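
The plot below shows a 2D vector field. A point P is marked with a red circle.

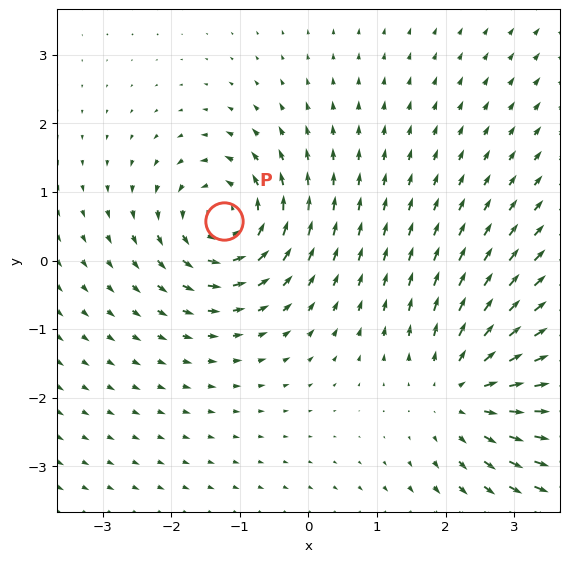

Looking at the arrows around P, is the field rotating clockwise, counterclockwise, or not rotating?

counterclockwise

Near P at (-1.2, 0.6) the arrows circulate counterclockwise. The curl (z-component) there is about +6; positive curl means counterclockwise rotation.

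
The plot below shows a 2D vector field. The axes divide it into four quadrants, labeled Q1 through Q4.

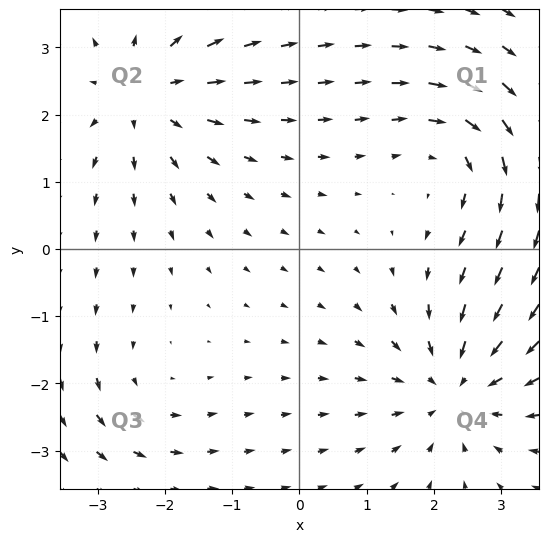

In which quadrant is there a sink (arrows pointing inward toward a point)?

Q4

The sink sits at approximately (2.3, -2.1), which lies in quadrant Q4. The divergence there is about -5, negative as expected for a sink.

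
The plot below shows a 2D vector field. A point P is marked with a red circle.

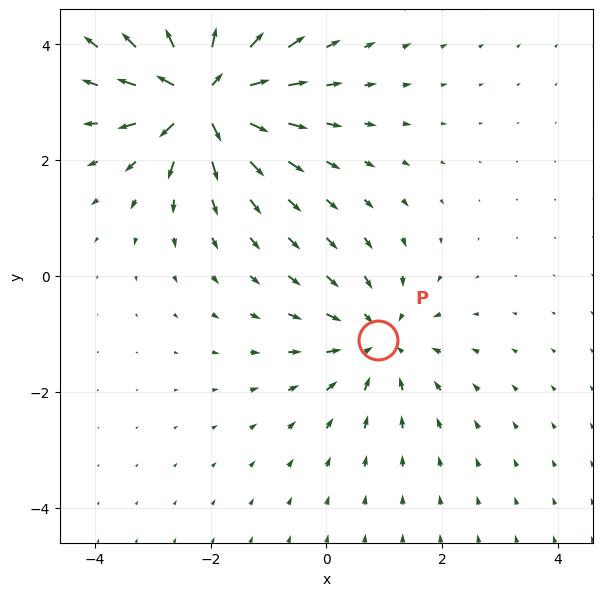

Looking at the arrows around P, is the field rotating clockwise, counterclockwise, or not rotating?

not rotating

Near P at (0.9, -1.1) the arrows show no circulation. The curl there is ≈0.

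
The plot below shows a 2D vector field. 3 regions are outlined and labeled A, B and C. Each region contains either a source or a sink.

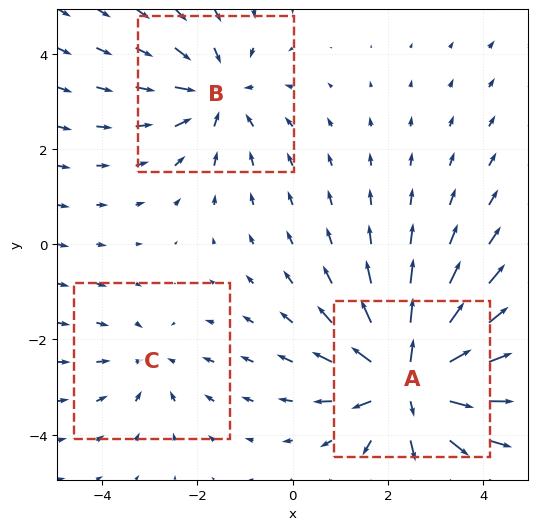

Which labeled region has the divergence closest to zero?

Divergence at each region's feature centre — A: about +5, B: about -3, C: about -2. Region C is closest to zero.

C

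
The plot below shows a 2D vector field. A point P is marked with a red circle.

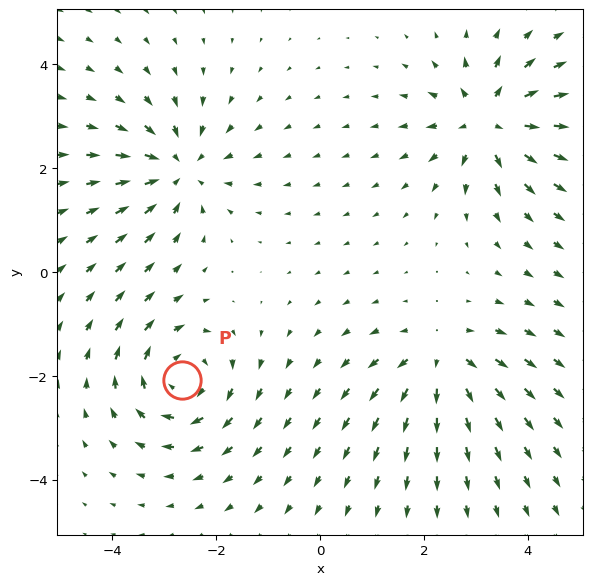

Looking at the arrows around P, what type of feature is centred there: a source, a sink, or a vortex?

vortex

At P (-2.7, -2.1) the arrows circulate clockwise. Divergence ≈0, curl about -5 — near-zero divergence with nonzero curl is a vortex.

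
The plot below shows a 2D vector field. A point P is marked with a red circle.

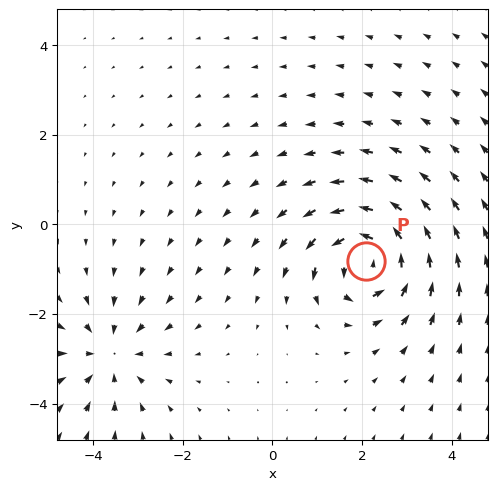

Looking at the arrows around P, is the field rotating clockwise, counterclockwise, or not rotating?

counterclockwise

Near P at (2.1, -0.8) the arrows circulate counterclockwise. The curl (z-component) there is about +5; positive curl means counterclockwise rotation.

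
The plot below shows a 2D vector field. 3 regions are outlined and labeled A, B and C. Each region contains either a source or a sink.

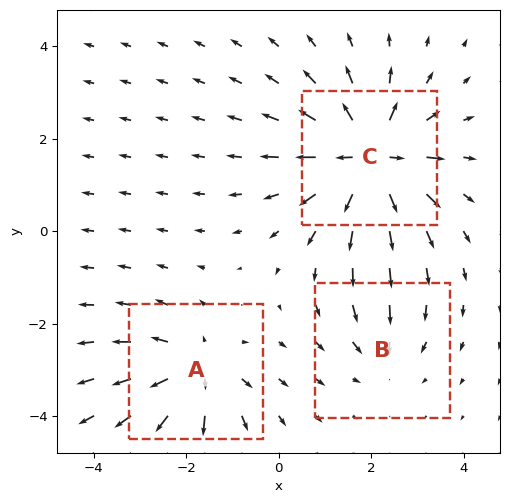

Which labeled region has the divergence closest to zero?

B

Divergence at each region's feature centre — A: about +4, B: about -2, C: about +5. Region B is closest to zero.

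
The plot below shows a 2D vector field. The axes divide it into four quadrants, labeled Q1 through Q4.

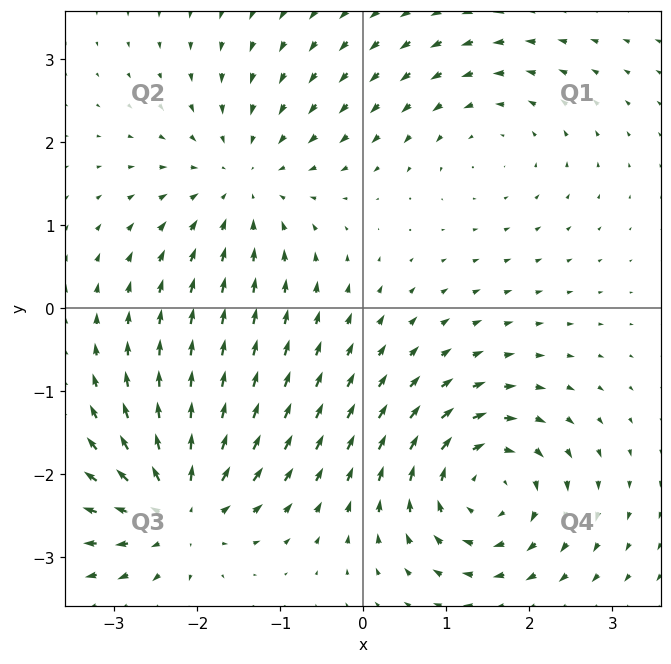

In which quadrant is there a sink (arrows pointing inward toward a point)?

The sink sits at approximately (-1.5, 1.5), which lies in quadrant Q2. The divergence there is about -4, negative as expected for a sink.

Q2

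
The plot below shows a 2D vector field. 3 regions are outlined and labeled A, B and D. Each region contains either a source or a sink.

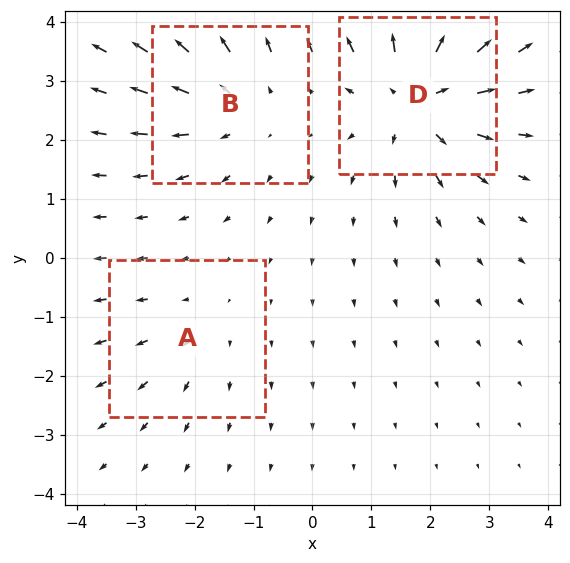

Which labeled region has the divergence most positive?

D

Divergence at each region's feature centre — A: about +2, B: about +3, D: about +5. Region D is most positive.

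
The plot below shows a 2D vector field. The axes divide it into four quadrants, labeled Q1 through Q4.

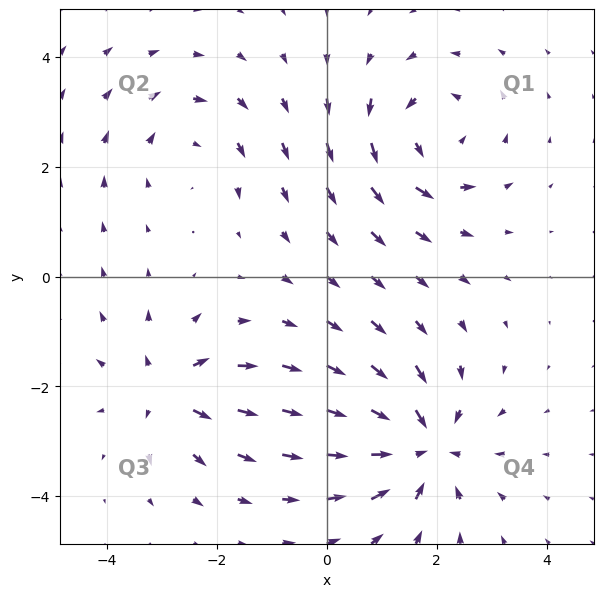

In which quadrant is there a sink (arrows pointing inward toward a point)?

Q4

The sink sits at approximately (1.7, -3.1), which lies in quadrant Q4. The divergence there is about -6, negative as expected for a sink.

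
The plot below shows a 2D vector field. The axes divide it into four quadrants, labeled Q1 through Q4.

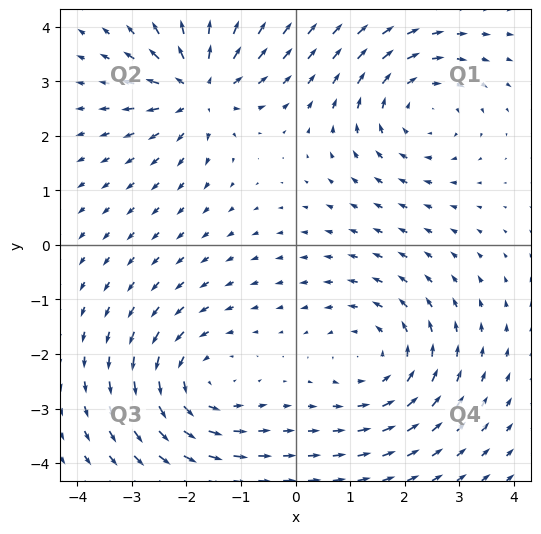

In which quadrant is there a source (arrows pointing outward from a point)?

The source sits at approximately (-1.8, 2.9), which lies in quadrant Q2. The divergence there is about +6, positive as expected for a source.

Q2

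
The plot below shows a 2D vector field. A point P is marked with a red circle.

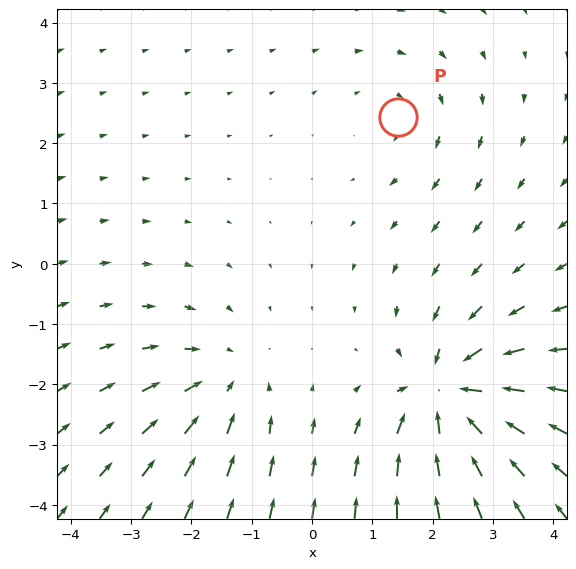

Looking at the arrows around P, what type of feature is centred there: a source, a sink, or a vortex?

At P (1.4, 2.4) the arrows circulate clockwise. Divergence ≈0, curl about -2 — near-zero divergence with nonzero curl is a vortex.

vortex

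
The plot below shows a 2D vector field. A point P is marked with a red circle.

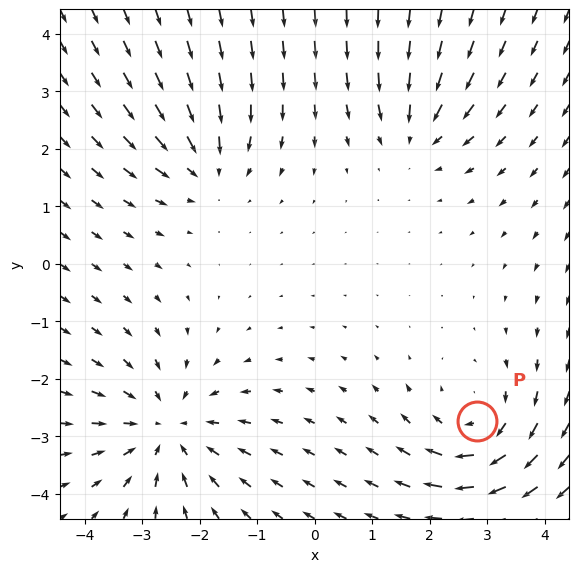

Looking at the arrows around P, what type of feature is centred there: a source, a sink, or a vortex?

vortex

At P (2.8, -2.7) the arrows circulate clockwise. Divergence ≈0, curl about -4 — near-zero divergence with nonzero curl is a vortex.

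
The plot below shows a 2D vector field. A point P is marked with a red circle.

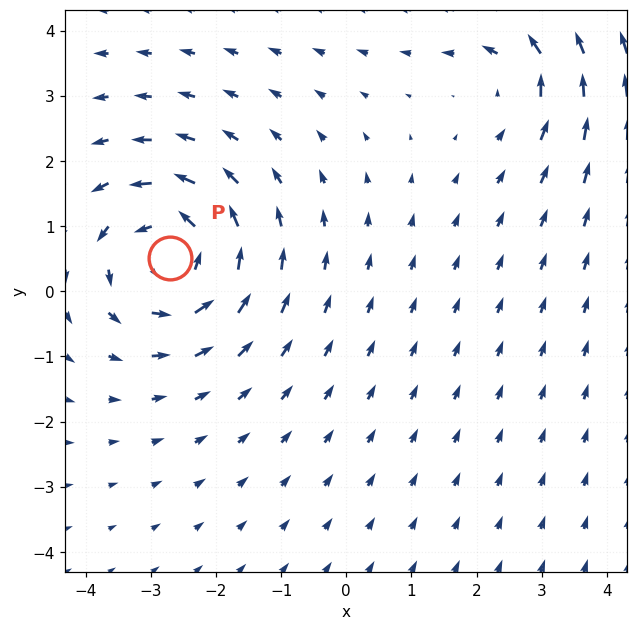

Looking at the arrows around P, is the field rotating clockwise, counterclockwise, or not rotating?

counterclockwise

Near P at (-2.7, 0.5) the arrows circulate counterclockwise. The curl (z-component) there is about +5; positive curl means counterclockwise rotation.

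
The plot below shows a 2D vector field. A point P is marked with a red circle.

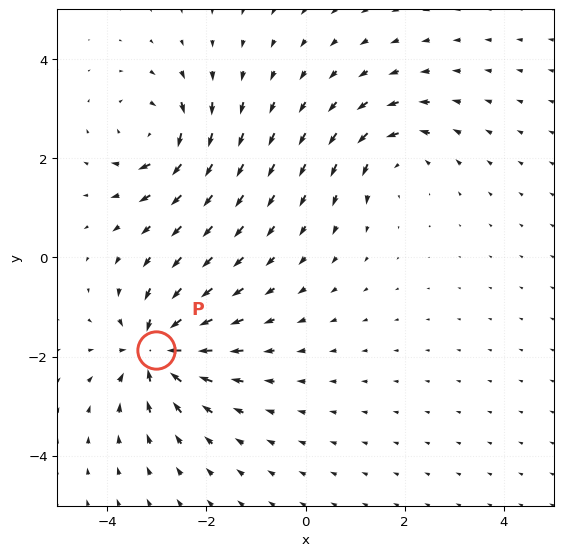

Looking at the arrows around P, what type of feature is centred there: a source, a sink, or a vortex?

sink

At P (-3.0, -1.9) the arrows converge inward. Divergence about -7, curl ≈0 — negative divergence with near-zero curl is a sink.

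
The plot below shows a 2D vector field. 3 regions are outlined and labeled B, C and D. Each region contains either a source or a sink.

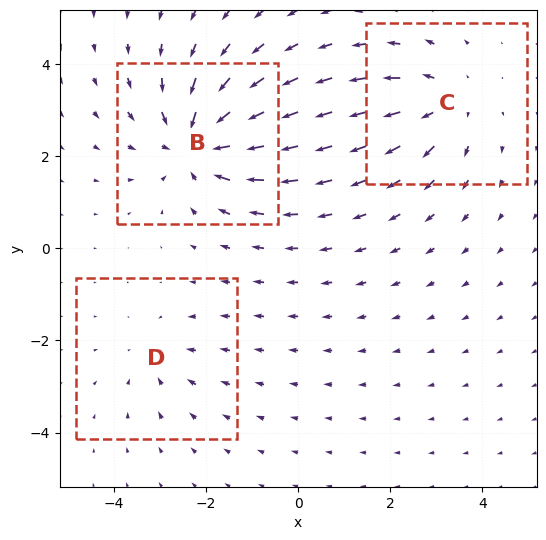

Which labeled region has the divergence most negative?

B

Divergence at each region's feature centre — B: about -4, C: about +3, D: about -2. Region B is most negative.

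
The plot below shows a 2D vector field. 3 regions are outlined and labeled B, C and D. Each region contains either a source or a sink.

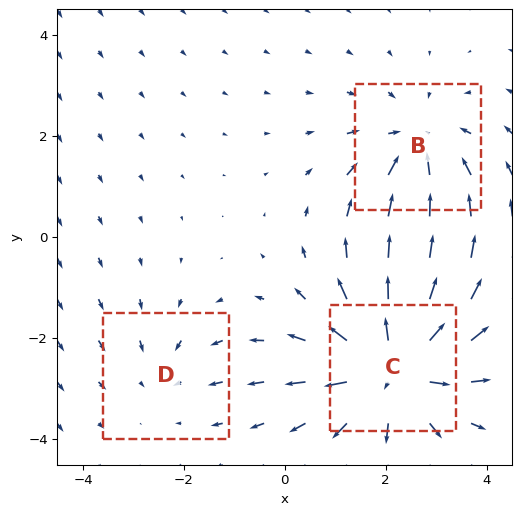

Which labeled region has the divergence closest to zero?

Divergence at each region's feature centre — B: about -3, C: about +5, D: about -2. Region D is closest to zero.

D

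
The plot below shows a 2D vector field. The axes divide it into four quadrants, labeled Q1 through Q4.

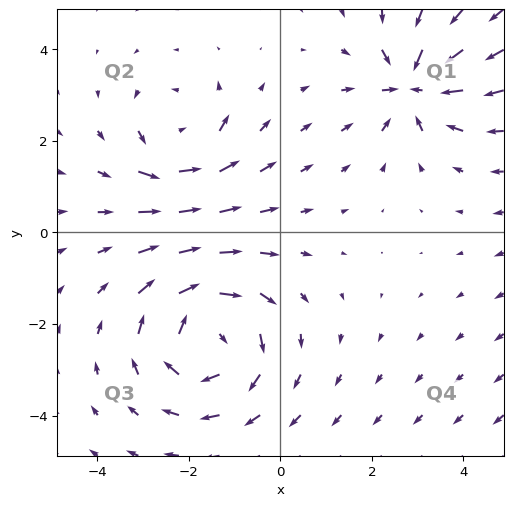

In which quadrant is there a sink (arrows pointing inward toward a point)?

The sink sits at approximately (2.9, 3.2), which lies in quadrant Q1. The divergence there is about -5, negative as expected for a sink.

Q1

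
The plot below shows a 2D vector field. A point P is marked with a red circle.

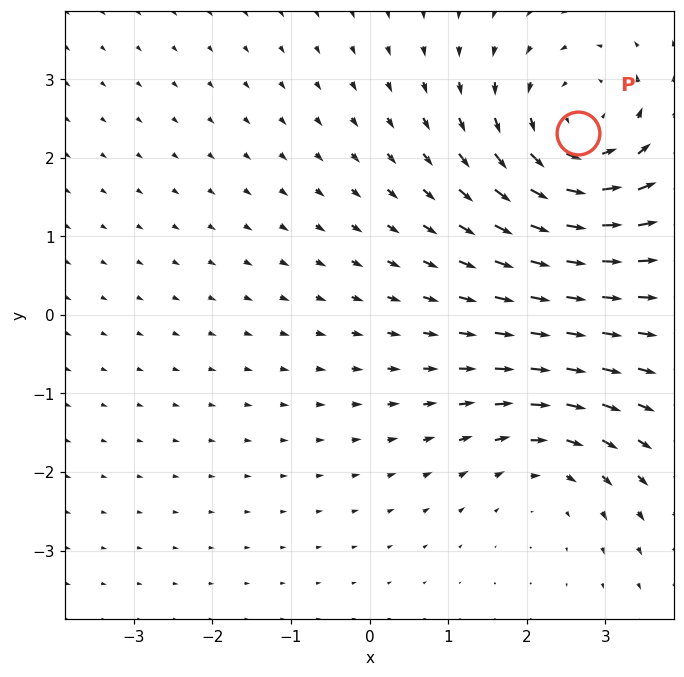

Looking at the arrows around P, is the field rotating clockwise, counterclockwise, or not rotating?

Near P at (2.6, 2.3) the arrows circulate counterclockwise. The curl (z-component) there is about +4; positive curl means counterclockwise rotation.

counterclockwise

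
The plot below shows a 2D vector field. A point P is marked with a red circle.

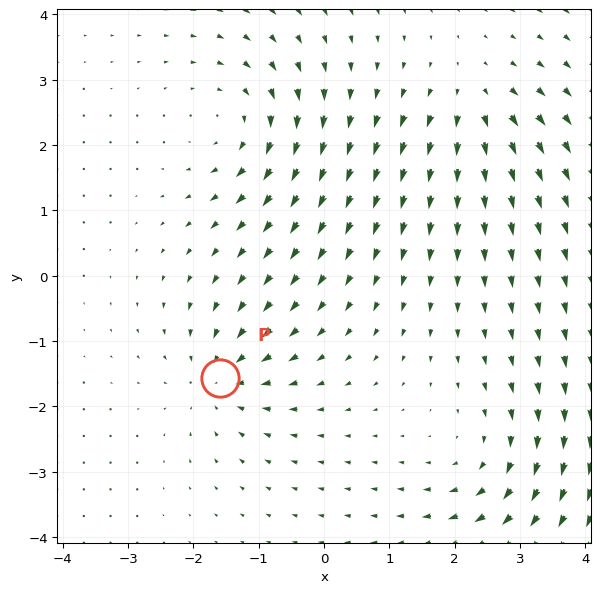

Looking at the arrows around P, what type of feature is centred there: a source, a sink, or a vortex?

sink

At P (-1.6, -1.6) the arrows converge inward. Divergence about -4, curl ≈0 — negative divergence with near-zero curl is a sink.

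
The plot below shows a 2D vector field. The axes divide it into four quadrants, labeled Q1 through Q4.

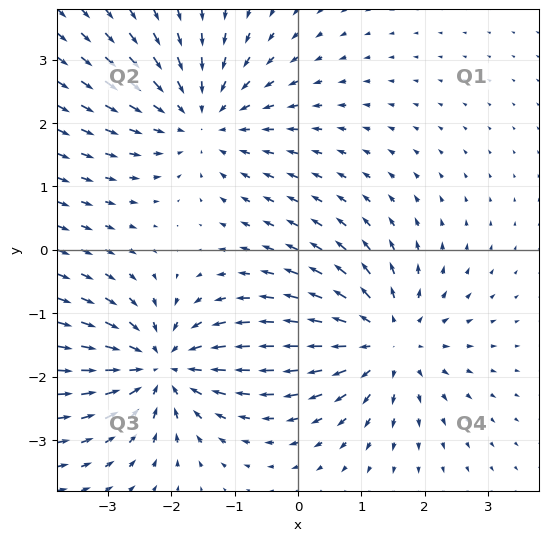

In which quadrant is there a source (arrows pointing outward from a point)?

The source sits at approximately (1.4, -1.4), which lies in quadrant Q4. The divergence there is about +4, positive as expected for a source.

Q4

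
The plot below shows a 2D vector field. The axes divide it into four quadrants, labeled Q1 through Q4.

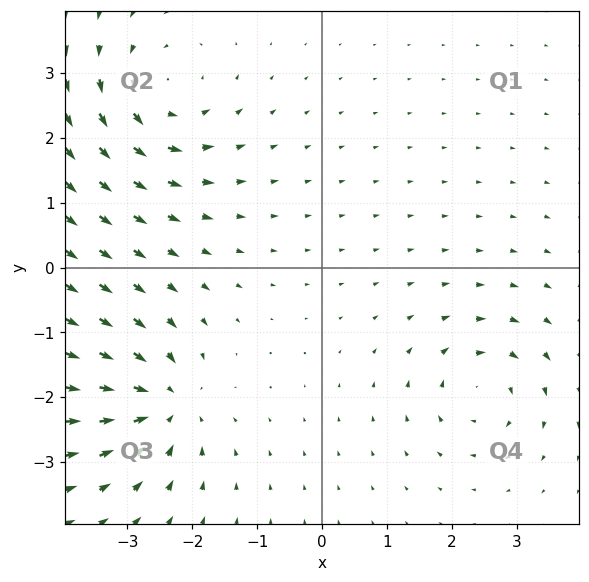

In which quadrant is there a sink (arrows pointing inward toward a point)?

Q3

The sink sits at approximately (-2.4, -2.1), which lies in quadrant Q3. The divergence there is about -6, negative as expected for a sink.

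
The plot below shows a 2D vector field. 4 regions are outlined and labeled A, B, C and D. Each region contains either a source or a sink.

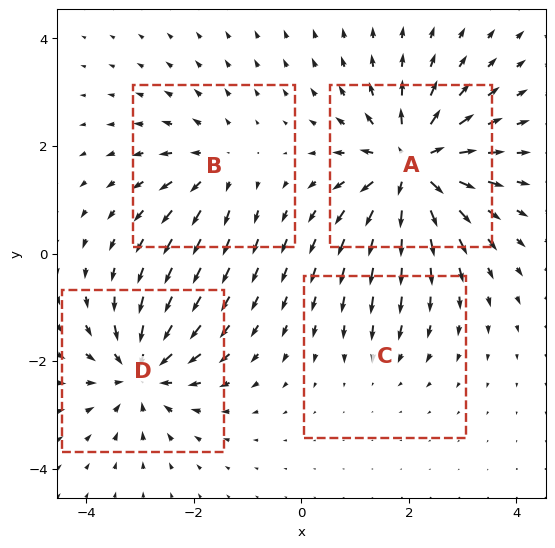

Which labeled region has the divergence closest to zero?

C

Divergence at each region's feature centre — A: about +8, B: about +4, C: about -2, D: about -6. Region C is closest to zero.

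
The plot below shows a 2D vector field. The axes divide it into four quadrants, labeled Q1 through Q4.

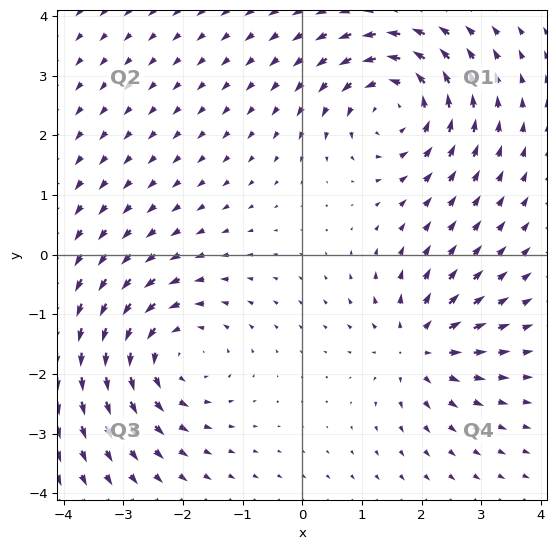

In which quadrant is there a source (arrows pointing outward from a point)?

Q4

The source sits at approximately (1.9, -1.5), which lies in quadrant Q4. The divergence there is about +5, positive as expected for a source.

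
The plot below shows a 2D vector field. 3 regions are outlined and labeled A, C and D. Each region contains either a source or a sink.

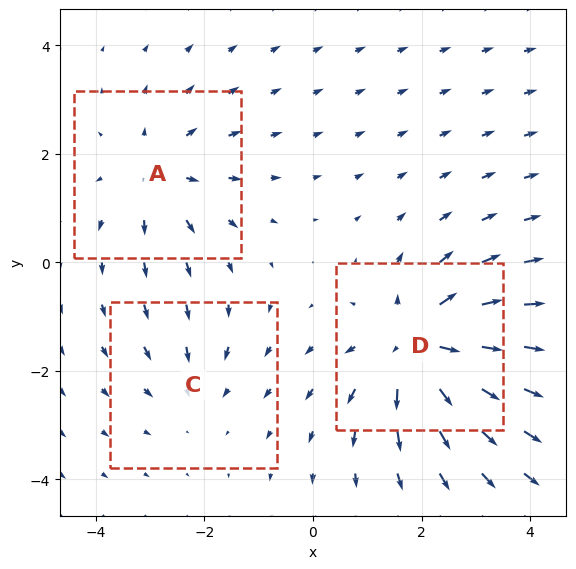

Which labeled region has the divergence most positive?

D

Divergence at each region's feature centre — A: about +3, C: about -2, D: about +5. Region D is most positive.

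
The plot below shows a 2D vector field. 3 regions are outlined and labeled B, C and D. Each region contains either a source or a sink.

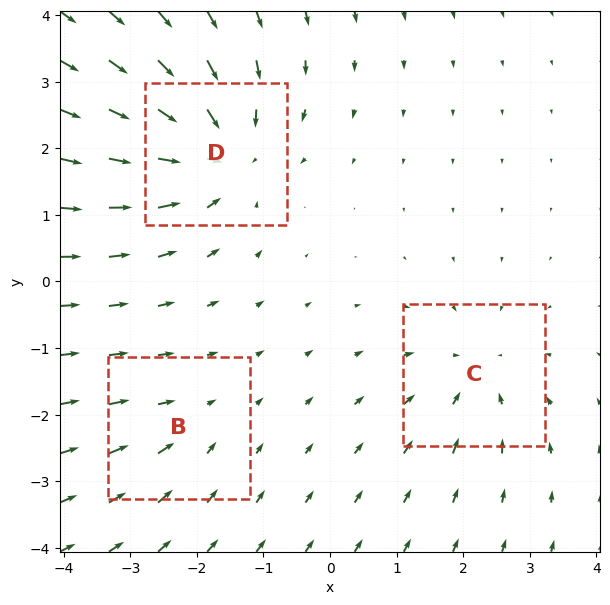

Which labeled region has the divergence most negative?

Divergence at each region's feature centre — B: about -2, C: about -3, D: about -5. Region D is most negative.

D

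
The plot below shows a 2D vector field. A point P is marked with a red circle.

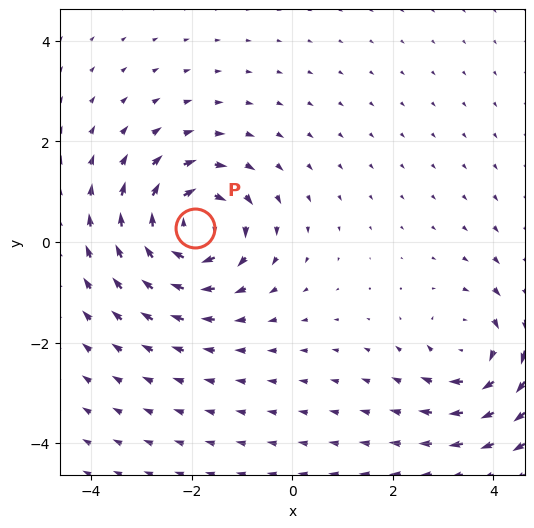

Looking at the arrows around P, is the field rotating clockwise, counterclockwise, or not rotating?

Near P at (-1.9, 0.3) the arrows circulate clockwise. The curl (z-component) there is about -5; negative curl means clockwise rotation.

clockwise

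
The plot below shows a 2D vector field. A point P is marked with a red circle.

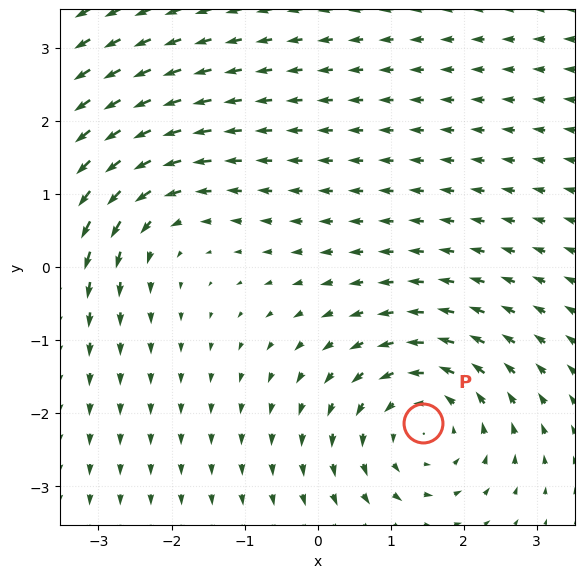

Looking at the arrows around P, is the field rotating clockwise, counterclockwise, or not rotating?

counterclockwise

Near P at (1.4, -2.1) the arrows circulate counterclockwise. The curl (z-component) there is about +4; positive curl means counterclockwise rotation.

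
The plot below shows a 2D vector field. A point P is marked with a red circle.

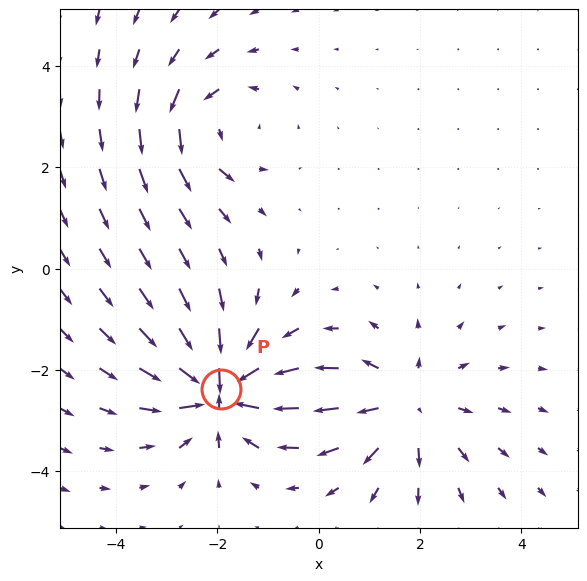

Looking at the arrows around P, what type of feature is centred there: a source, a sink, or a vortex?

At P (-1.9, -2.4) the arrows converge inward. Divergence about -6, curl ≈0 — negative divergence with near-zero curl is a sink.

sink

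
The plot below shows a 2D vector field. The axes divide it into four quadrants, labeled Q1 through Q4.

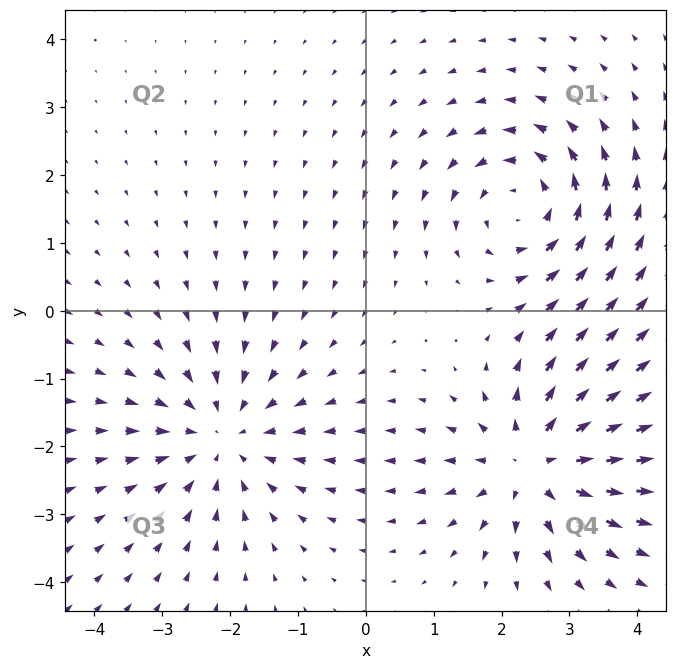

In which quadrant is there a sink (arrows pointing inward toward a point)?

The sink sits at approximately (-2.1, -1.9), which lies in quadrant Q3. The divergence there is about -4, negative as expected for a sink.

Q3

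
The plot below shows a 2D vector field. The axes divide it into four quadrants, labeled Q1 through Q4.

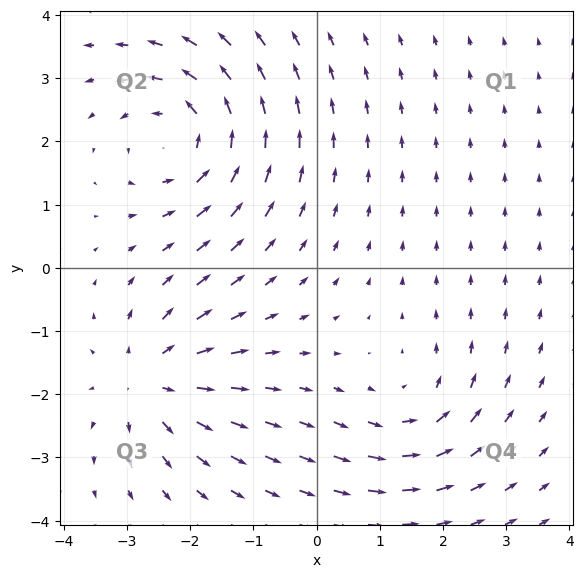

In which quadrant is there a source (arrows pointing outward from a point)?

Q3

The source sits at approximately (-2.6, -1.8), which lies in quadrant Q3. The divergence there is about +4, positive as expected for a source.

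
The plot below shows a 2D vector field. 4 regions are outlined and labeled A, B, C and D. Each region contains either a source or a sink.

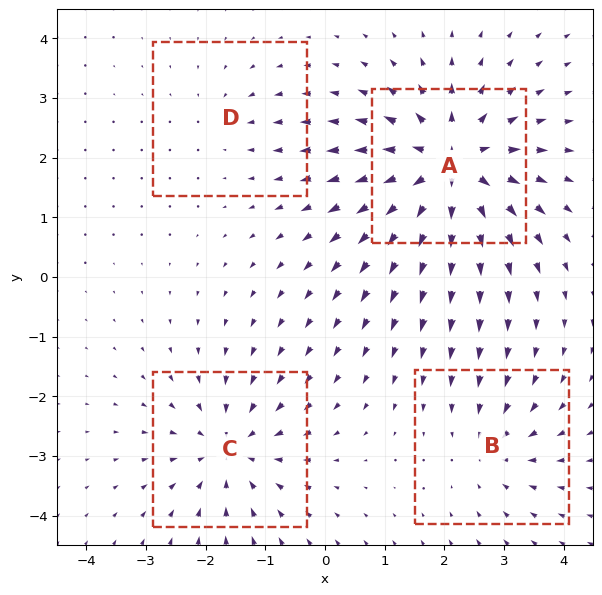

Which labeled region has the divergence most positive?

Divergence at each region's feature centre — A: about +8, B: about -4, C: about -5, D: about -2. Region A is most positive.

A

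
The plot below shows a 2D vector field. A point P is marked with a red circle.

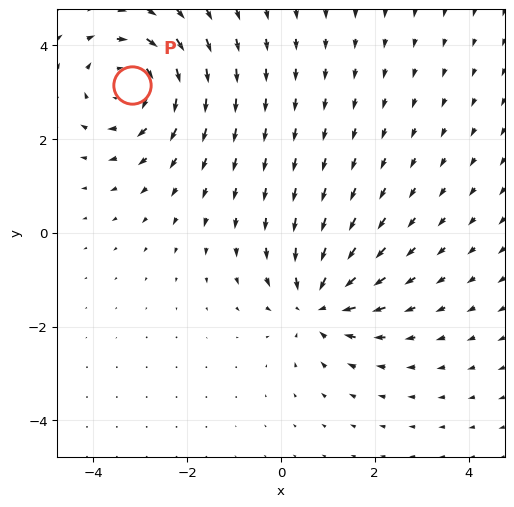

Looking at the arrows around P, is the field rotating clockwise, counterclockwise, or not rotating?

Near P at (-3.2, 3.2) the arrows circulate clockwise. The curl (z-component) there is about -3; negative curl means clockwise rotation.

clockwise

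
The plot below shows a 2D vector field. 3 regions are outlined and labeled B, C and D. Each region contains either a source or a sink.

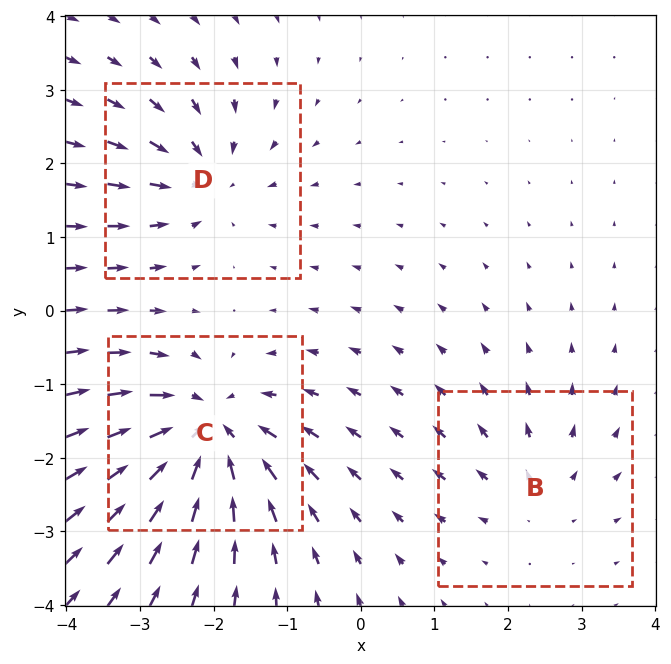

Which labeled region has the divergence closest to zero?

B

Divergence at each region's feature centre — B: about +2, C: about -6, D: about -3. Region B is closest to zero.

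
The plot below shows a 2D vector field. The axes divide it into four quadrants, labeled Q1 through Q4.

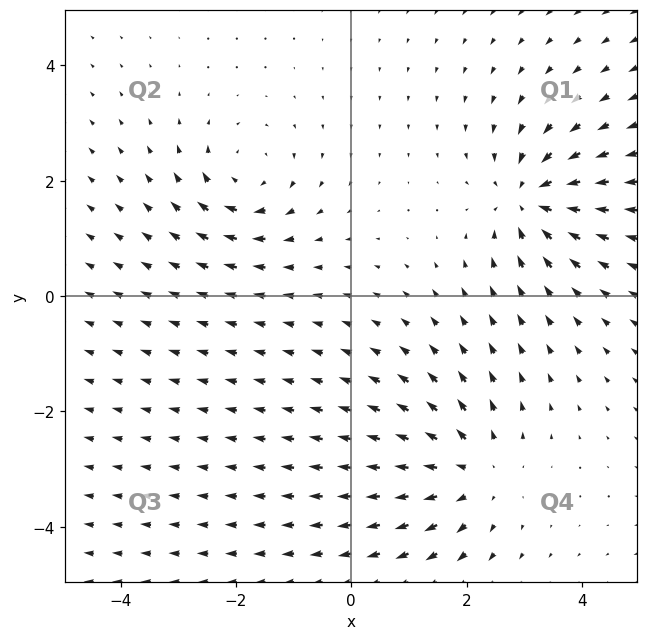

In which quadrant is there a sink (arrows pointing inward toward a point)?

The sink sits at approximately (3.1, 1.7), which lies in quadrant Q1. The divergence there is about -5, negative as expected for a sink.

Q1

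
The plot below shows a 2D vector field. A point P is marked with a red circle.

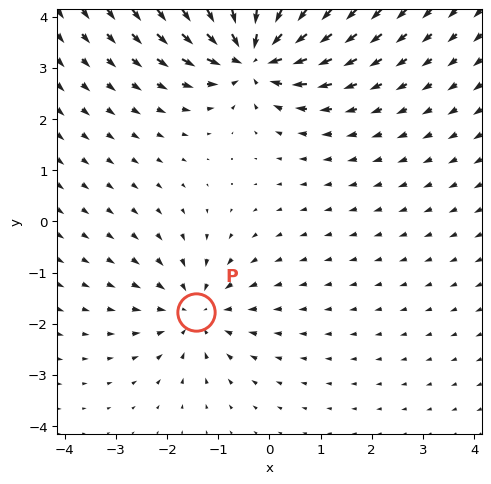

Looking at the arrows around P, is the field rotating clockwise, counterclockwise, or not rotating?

Near P at (-1.4, -1.8) the arrows show no circulation. The curl there is ≈0.

not rotating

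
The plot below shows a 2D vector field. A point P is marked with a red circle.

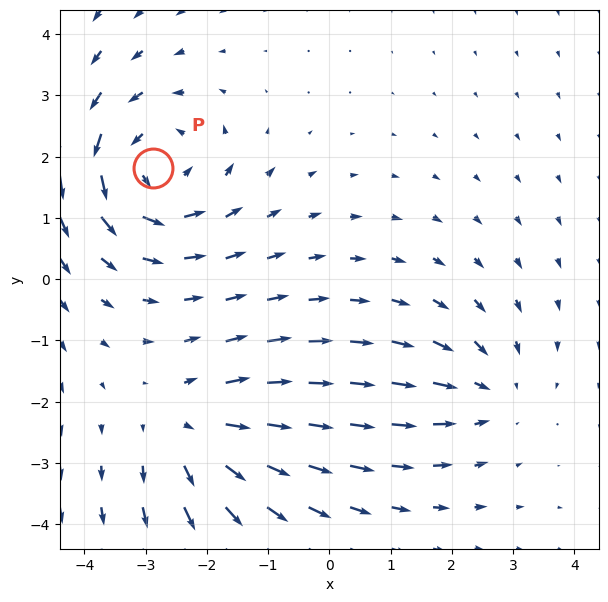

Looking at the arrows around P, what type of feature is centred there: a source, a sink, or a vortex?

vortex

At P (-2.9, 1.8) the arrows circulate counterclockwise. Divergence ≈0, curl about +4 — near-zero divergence with nonzero curl is a vortex.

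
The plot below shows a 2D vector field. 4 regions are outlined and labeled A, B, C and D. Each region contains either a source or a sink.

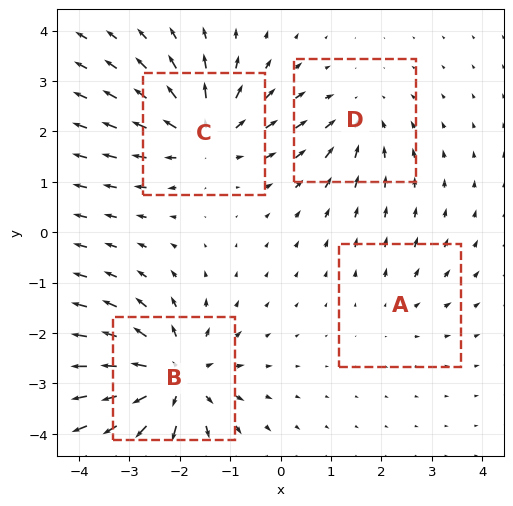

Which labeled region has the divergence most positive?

B

Divergence at each region's feature centre — A: about +2, B: about +7, C: about +6, D: about -4. Region B is most positive.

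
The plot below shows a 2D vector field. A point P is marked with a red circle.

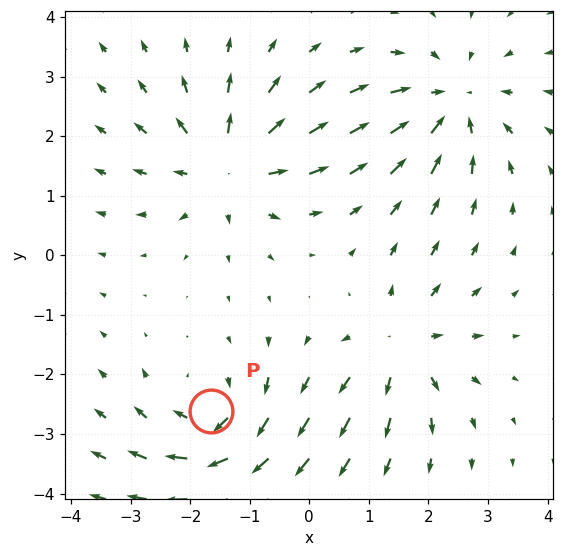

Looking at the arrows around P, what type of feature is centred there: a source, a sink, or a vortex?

At P (-1.6, -2.6) the arrows circulate clockwise. Divergence ≈0, curl about -5 — near-zero divergence with nonzero curl is a vortex.

vortex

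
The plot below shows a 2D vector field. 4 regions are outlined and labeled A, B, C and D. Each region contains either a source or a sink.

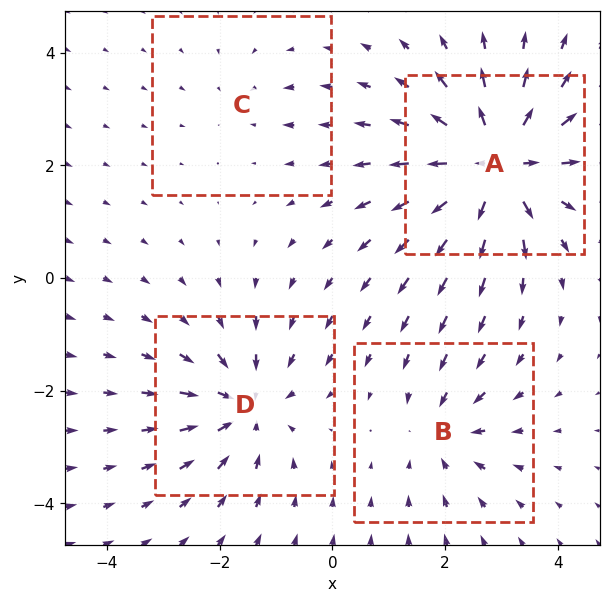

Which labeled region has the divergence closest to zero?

C

Divergence at each region's feature centre — A: about +7, B: about -4, C: about -2, D: about -5. Region C is closest to zero.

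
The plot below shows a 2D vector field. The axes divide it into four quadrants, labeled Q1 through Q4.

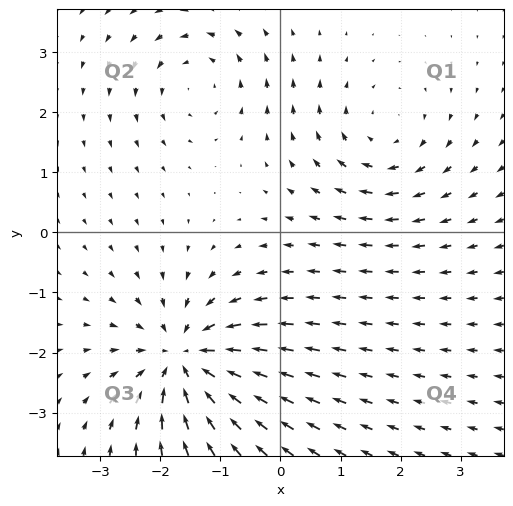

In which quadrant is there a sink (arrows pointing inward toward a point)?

Q3

The sink sits at approximately (-1.6, -2.1), which lies in quadrant Q3. The divergence there is about -5, negative as expected for a sink.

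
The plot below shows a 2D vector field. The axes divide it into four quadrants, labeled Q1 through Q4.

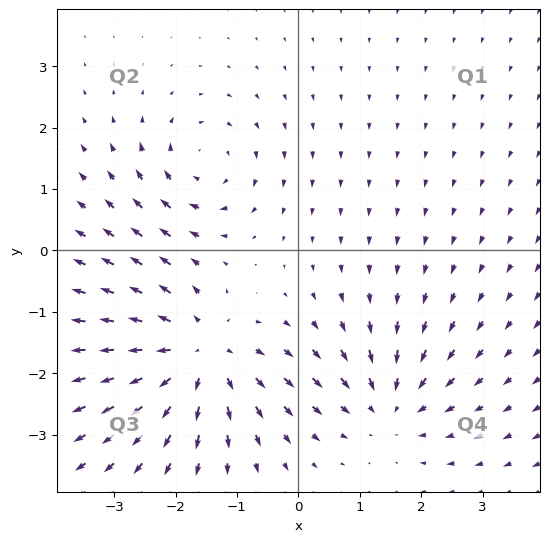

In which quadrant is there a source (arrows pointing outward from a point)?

The source sits at approximately (-1.6, -1.7), which lies in quadrant Q3. The divergence there is about +5, positive as expected for a source.

Q3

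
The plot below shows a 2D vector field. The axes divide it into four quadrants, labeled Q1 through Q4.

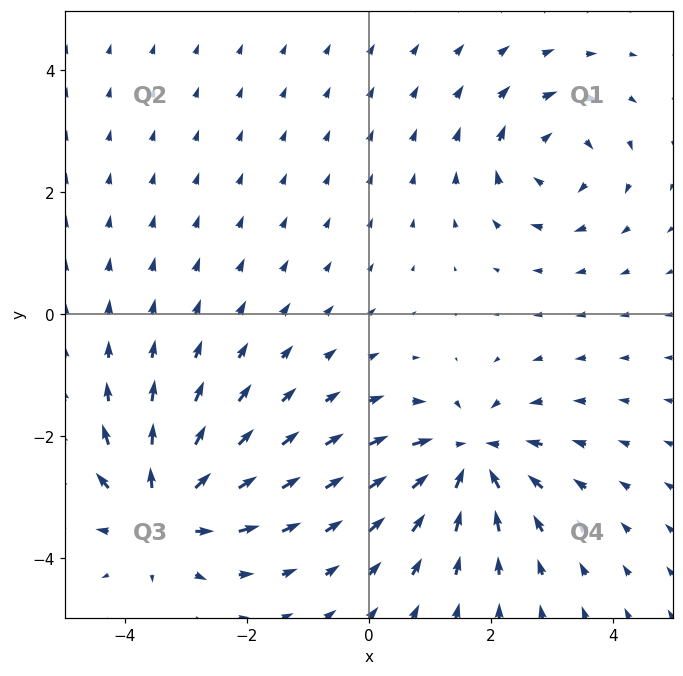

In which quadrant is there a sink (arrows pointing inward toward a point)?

Q4

The sink sits at approximately (1.7, -2.3), which lies in quadrant Q4. The divergence there is about -6, negative as expected for a sink.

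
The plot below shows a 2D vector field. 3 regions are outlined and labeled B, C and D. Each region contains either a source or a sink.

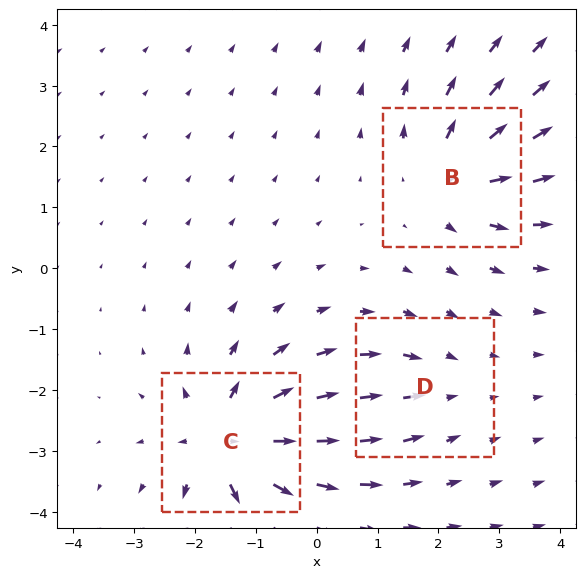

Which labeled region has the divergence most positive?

C

Divergence at each region's feature centre — B: about +4, C: about +6, D: about -2. Region C is most positive.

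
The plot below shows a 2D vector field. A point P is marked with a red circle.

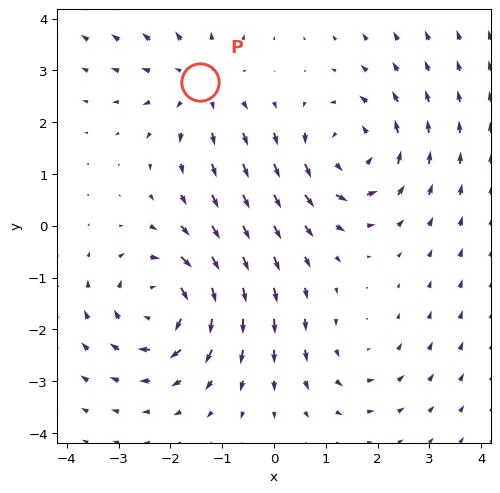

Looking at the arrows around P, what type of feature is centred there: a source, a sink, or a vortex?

source

At P (-1.4, 2.8) the arrows spread outward. Divergence about +3, curl ≈0 — positive divergence with near-zero curl is a source.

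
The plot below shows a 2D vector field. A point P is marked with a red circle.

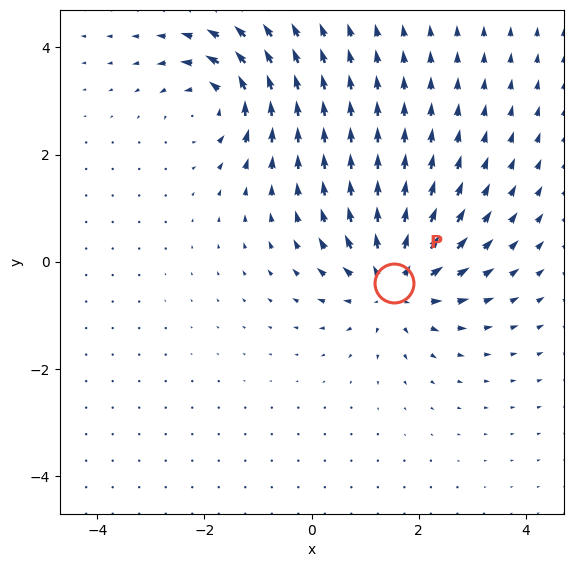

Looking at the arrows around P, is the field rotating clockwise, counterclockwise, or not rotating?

not rotating

Near P at (1.5, -0.4) the arrows show no circulation. The curl there is ≈0.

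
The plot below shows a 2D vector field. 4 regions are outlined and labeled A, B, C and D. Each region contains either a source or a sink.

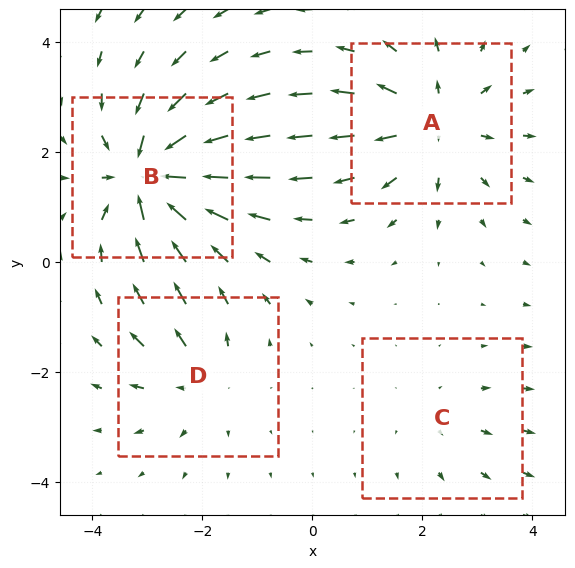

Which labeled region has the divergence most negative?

B

Divergence at each region's feature centre — A: about +5, B: about -7, C: about +2, D: about +3. Region B is most negative.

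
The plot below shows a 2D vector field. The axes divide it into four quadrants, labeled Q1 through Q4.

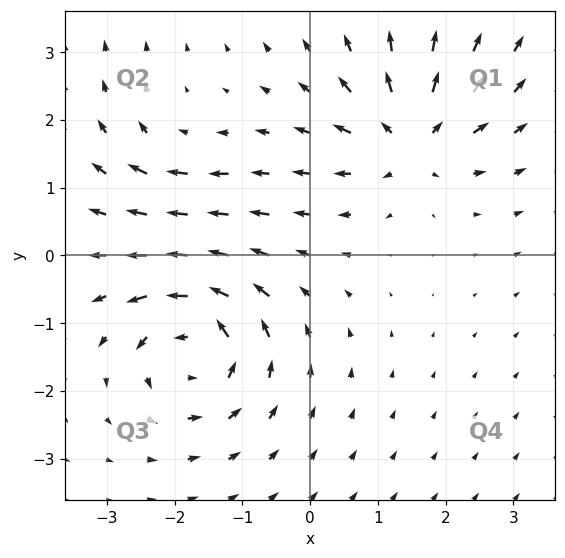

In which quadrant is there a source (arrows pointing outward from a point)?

Q1

The source sits at approximately (1.5, 1.7), which lies in quadrant Q1. The divergence there is about +6, positive as expected for a source.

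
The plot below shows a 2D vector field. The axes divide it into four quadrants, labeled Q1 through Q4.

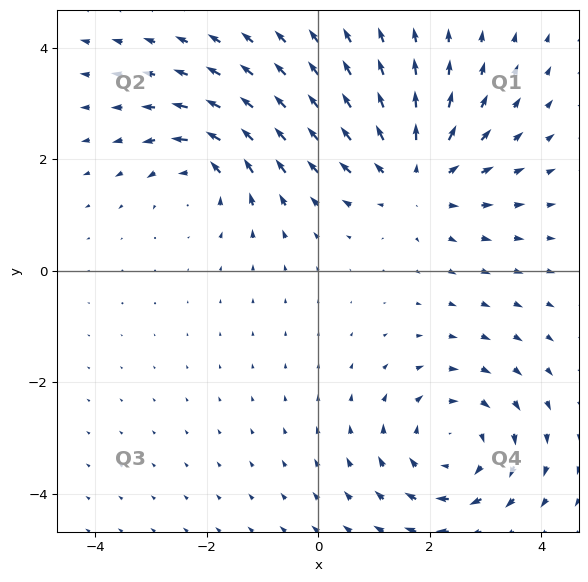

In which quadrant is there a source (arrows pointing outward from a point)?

The source sits at approximately (1.7, 1.7), which lies in quadrant Q1. The divergence there is about +3, positive as expected for a source.

Q1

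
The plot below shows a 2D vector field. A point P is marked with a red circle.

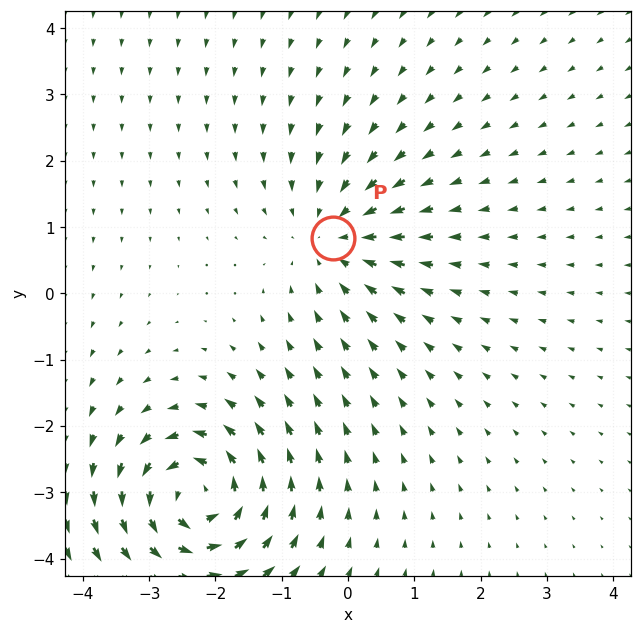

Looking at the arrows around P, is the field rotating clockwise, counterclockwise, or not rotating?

not rotating

Near P at (-0.2, 0.8) the arrows show no circulation. The curl there is ≈0.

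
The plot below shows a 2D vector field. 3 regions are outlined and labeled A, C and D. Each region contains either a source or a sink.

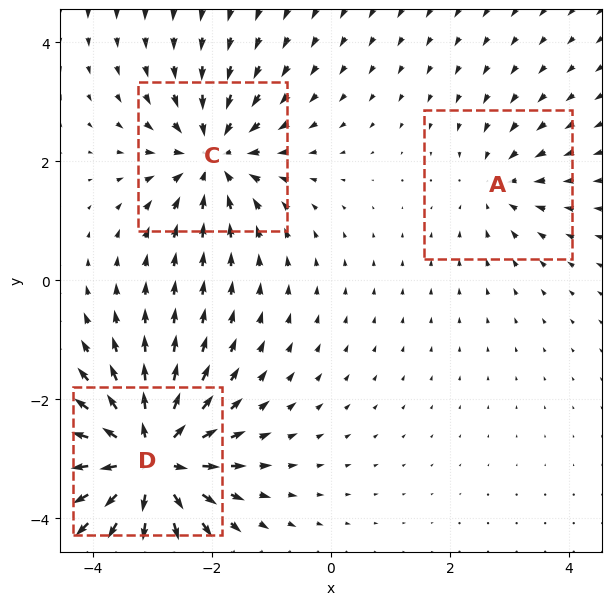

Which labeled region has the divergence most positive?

D

Divergence at each region's feature centre — A: about -2, C: about -4, D: about +6. Region D is most positive.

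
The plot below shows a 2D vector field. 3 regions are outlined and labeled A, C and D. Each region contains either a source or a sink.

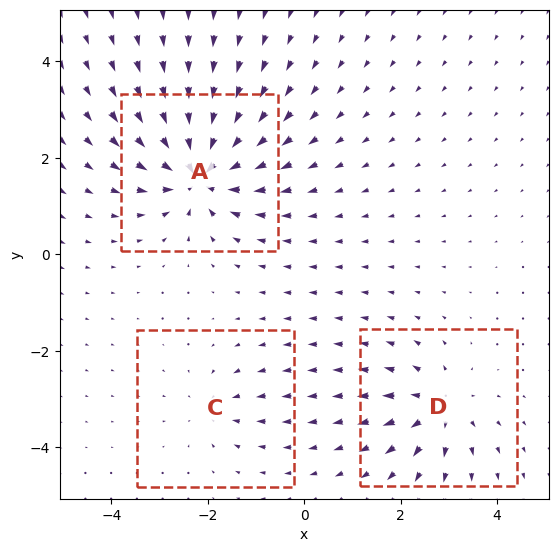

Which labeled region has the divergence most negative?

A

Divergence at each region's feature centre — A: about -6, C: about -3, D: about +4. Region A is most negative.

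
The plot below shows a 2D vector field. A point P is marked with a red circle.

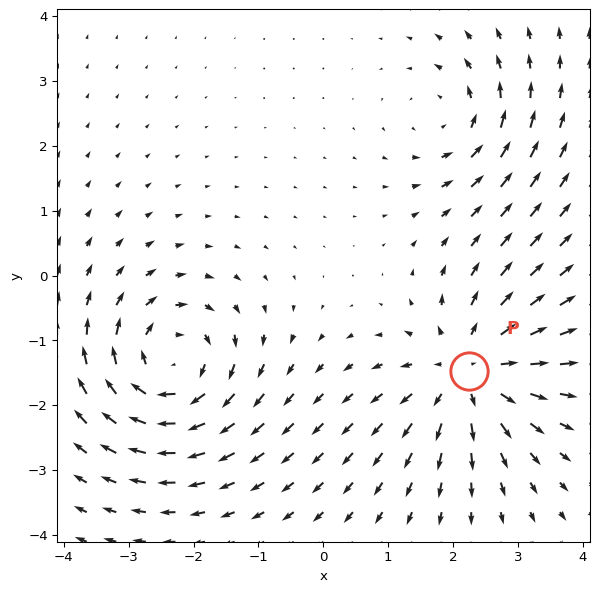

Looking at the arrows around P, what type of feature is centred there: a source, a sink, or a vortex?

source

At P (2.2, -1.5) the arrows spread outward. Divergence about +5, curl ≈0 — positive divergence with near-zero curl is a source.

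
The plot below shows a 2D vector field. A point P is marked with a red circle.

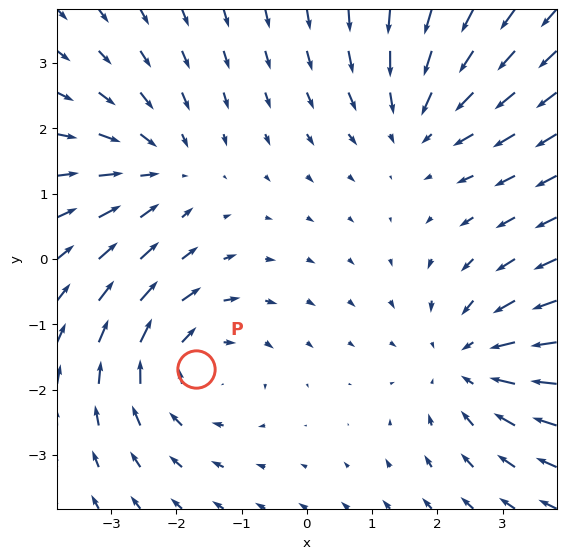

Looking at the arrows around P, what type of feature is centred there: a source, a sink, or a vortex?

vortex

At P (-1.7, -1.7) the arrows circulate clockwise. Divergence ≈0, curl about -4 — near-zero divergence with nonzero curl is a vortex.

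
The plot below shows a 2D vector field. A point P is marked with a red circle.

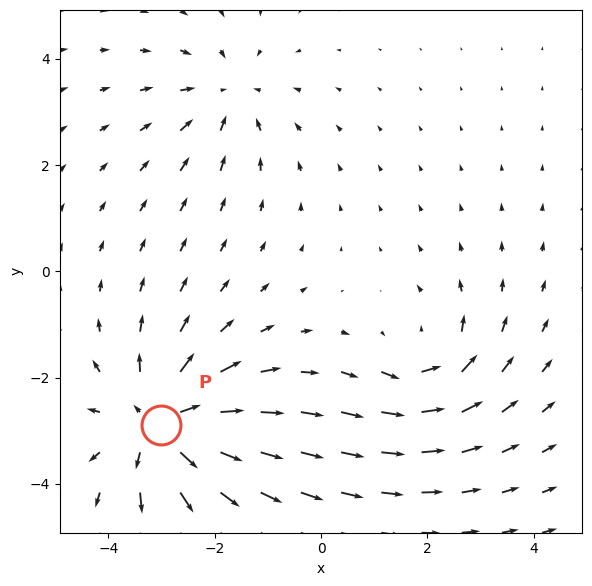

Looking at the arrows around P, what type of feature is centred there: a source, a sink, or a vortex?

source

At P (-3.0, -2.9) the arrows spread outward. Divergence about +4, curl ≈0 — positive divergence with near-zero curl is a source.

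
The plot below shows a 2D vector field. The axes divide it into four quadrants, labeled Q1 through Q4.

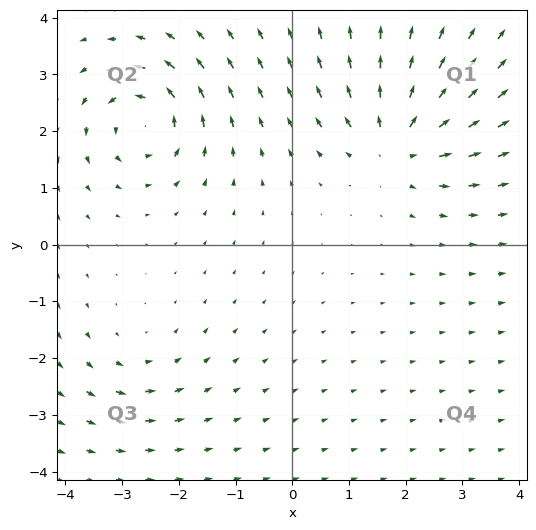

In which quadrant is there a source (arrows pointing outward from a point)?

Q1

The source sits at approximately (1.9, 1.8), which lies in quadrant Q1. The divergence there is about +5, positive as expected for a source.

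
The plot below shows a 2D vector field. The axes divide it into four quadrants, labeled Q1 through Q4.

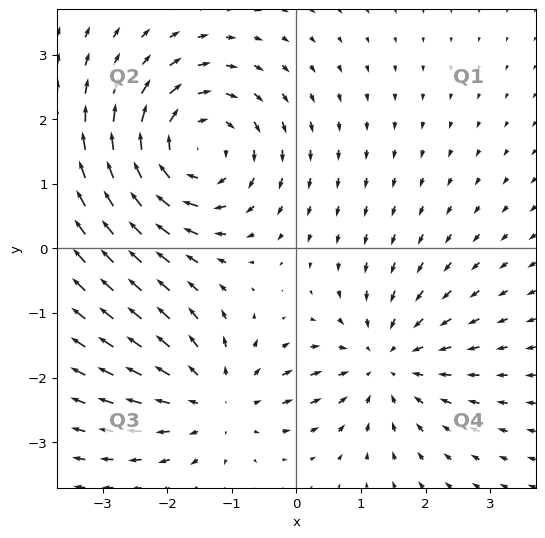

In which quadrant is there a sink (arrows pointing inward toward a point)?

Q4

The sink sits at approximately (1.3, -1.8), which lies in quadrant Q4. The divergence there is about -3, negative as expected for a sink.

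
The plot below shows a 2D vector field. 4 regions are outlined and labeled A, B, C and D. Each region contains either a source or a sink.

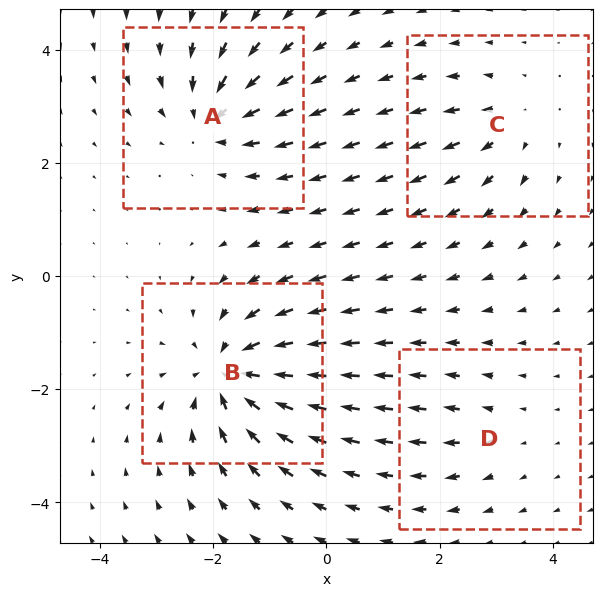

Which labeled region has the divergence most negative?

Divergence at each region's feature centre — A: about -5, B: about -7, C: about +3, D: about +2. Region B is most negative.

B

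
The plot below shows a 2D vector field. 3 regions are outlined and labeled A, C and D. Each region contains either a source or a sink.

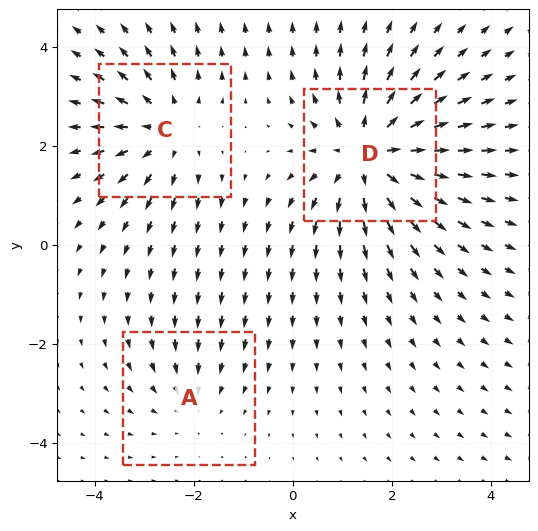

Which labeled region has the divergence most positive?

D

Divergence at each region's feature centre — A: about -2, C: about +3, D: about +5. Region D is most positive.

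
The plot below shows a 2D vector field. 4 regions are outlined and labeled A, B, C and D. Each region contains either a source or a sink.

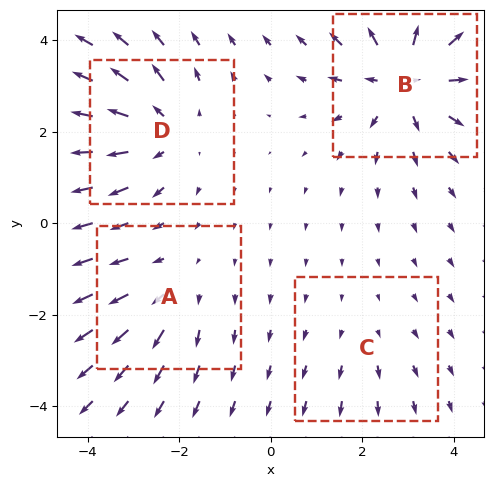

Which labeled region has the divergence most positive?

Divergence at each region's feature centre — A: about +3, B: about +6, C: about +2, D: about +5. Region B is most positive.

B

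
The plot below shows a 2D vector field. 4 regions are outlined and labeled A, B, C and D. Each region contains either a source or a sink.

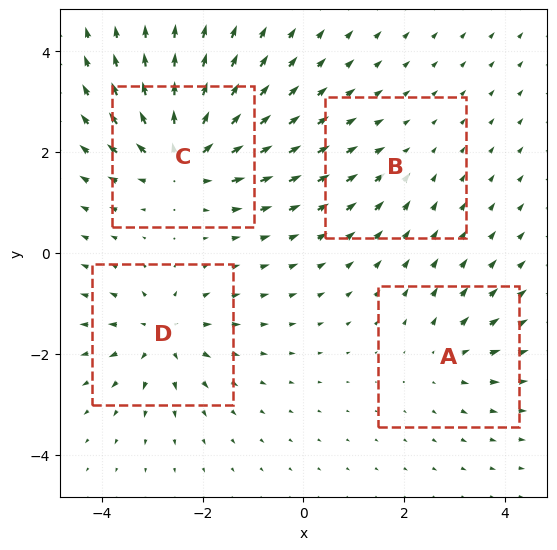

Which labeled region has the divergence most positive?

C

Divergence at each region's feature centre — A: about +3, B: about -2, C: about +7, D: about +5. Region C is most positive.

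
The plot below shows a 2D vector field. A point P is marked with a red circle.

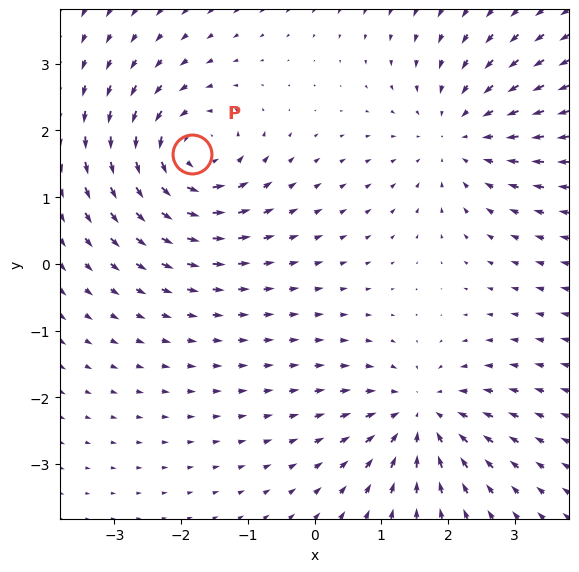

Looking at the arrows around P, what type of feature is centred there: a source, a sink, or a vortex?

vortex

At P (-1.8, 1.6) the arrows circulate counterclockwise. Divergence ≈0, curl about +5 — near-zero divergence with nonzero curl is a vortex.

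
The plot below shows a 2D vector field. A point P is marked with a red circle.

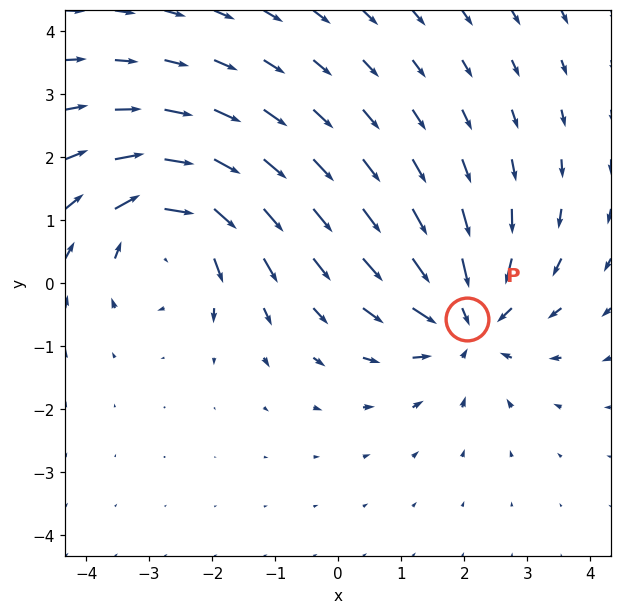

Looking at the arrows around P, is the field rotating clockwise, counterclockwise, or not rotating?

not rotating

Near P at (2.0, -0.6) the arrows show no circulation. The curl there is ≈0.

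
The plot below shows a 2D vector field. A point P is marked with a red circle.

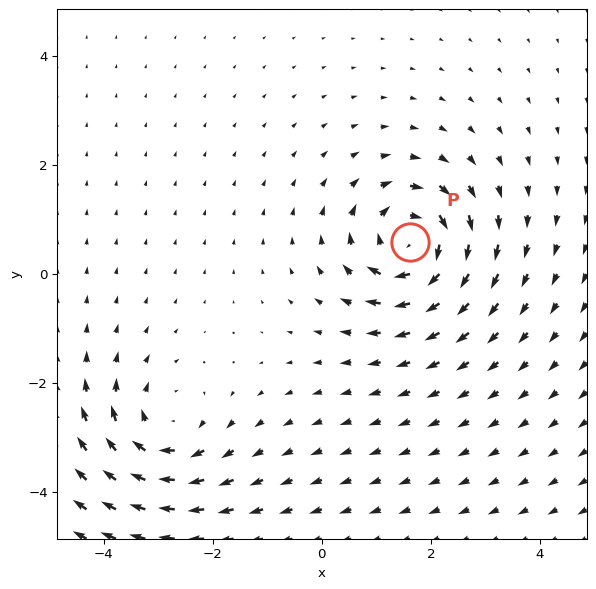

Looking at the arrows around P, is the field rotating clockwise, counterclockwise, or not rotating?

clockwise

Near P at (1.6, 0.6) the arrows circulate clockwise. The curl (z-component) there is about -6; negative curl means clockwise rotation.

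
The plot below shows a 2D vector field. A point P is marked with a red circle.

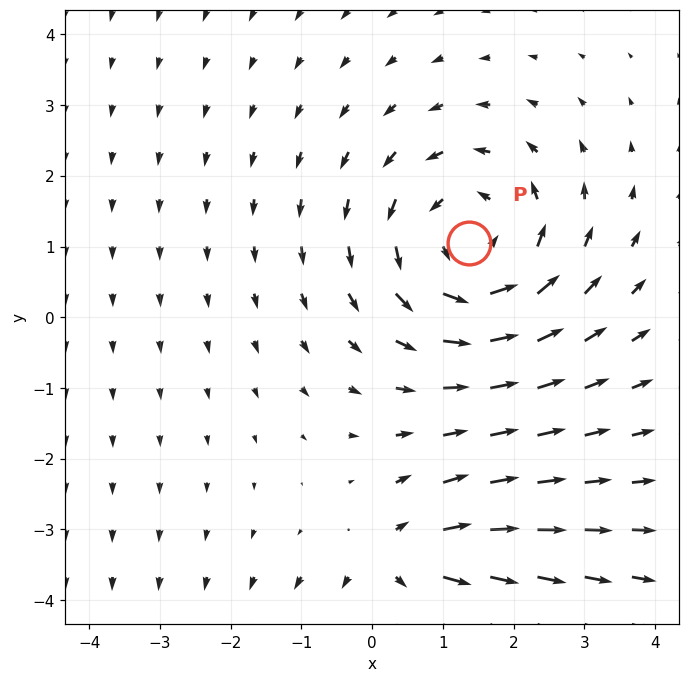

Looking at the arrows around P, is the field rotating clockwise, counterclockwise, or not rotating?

counterclockwise

Near P at (1.4, 1.1) the arrows circulate counterclockwise. The curl (z-component) there is about +4; positive curl means counterclockwise rotation.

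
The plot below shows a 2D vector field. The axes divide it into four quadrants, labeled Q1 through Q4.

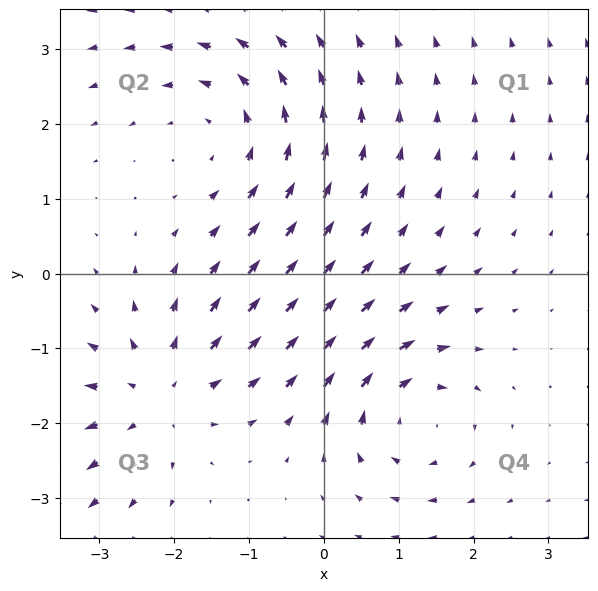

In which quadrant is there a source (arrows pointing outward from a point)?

Q3

The source sits at approximately (-2.2, -1.6), which lies in quadrant Q3. The divergence there is about +4, positive as expected for a source.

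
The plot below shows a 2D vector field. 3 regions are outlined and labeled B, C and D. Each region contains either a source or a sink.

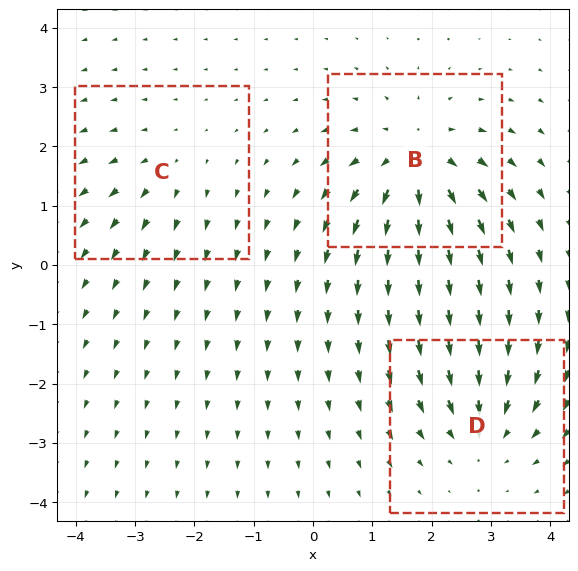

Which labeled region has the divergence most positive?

Divergence at each region's feature centre — B: about +5, C: about +2, D: about -3. Region B is most positive.

B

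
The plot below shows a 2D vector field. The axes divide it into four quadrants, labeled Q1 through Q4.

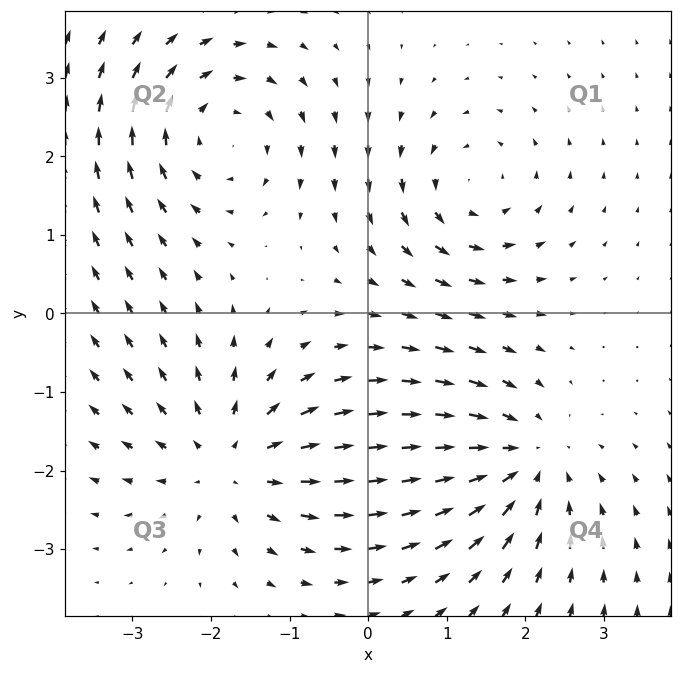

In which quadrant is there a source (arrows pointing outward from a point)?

The source sits at approximately (-1.7, -1.9), which lies in quadrant Q3. The divergence there is about +4, positive as expected for a source.

Q3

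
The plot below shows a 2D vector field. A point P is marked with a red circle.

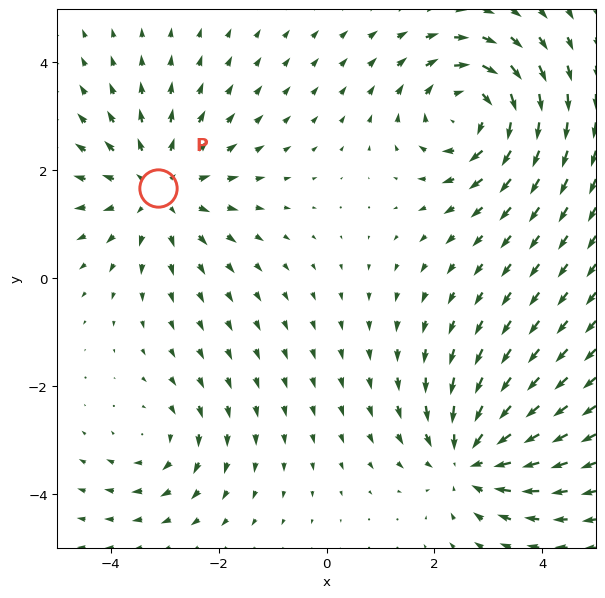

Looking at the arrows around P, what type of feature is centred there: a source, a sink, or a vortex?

At P (-3.1, 1.7) the arrows spread outward. Divergence about +4, curl ≈0 — positive divergence with near-zero curl is a source.

source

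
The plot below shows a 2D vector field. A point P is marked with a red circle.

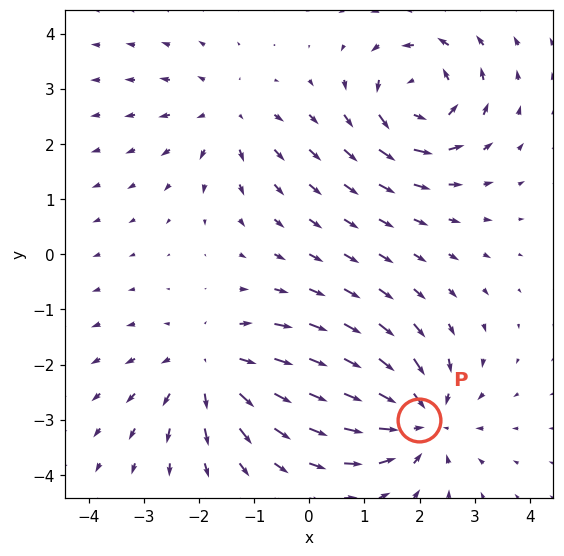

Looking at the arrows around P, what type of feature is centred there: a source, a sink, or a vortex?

At P (2.0, -3.0) the arrows converge inward. Divergence about -6, curl ≈0 — negative divergence with near-zero curl is a sink.

sink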